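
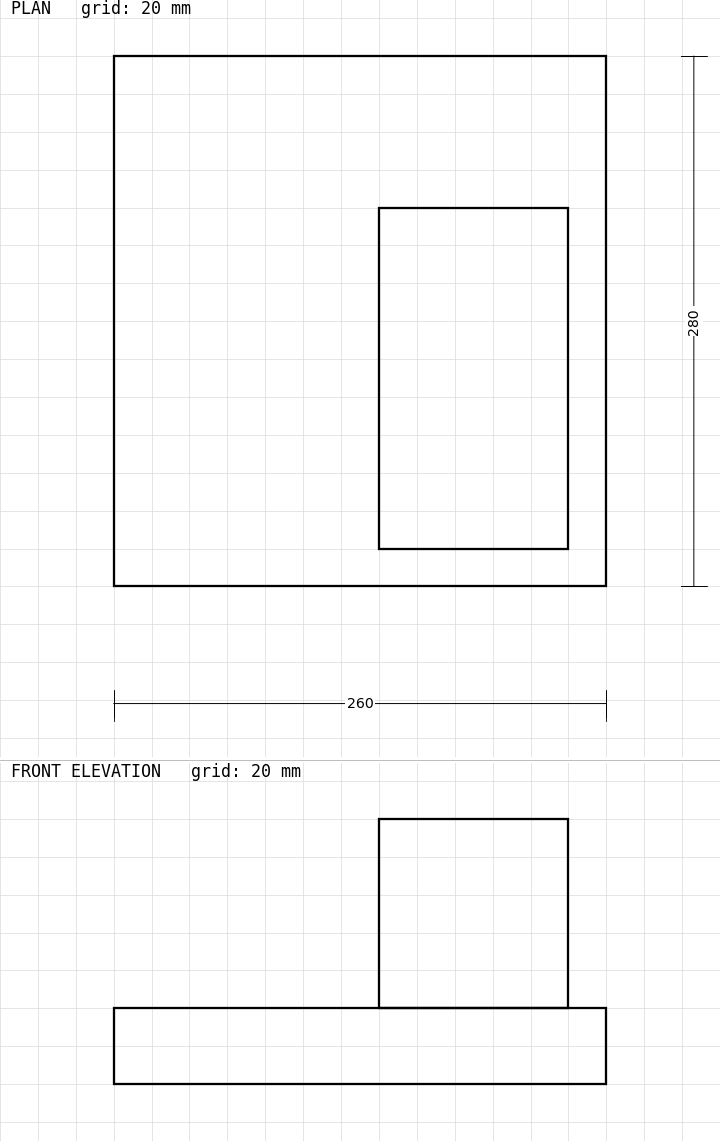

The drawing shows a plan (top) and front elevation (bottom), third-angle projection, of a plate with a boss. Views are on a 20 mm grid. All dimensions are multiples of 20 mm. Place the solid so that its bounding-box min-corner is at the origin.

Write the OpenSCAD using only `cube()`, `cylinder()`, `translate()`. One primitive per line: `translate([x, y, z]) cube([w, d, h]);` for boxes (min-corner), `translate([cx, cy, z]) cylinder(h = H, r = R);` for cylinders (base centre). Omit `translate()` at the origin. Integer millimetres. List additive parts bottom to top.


cube([260, 280, 40]);
translate([140, 20, 40]) cube([100, 180, 100]);


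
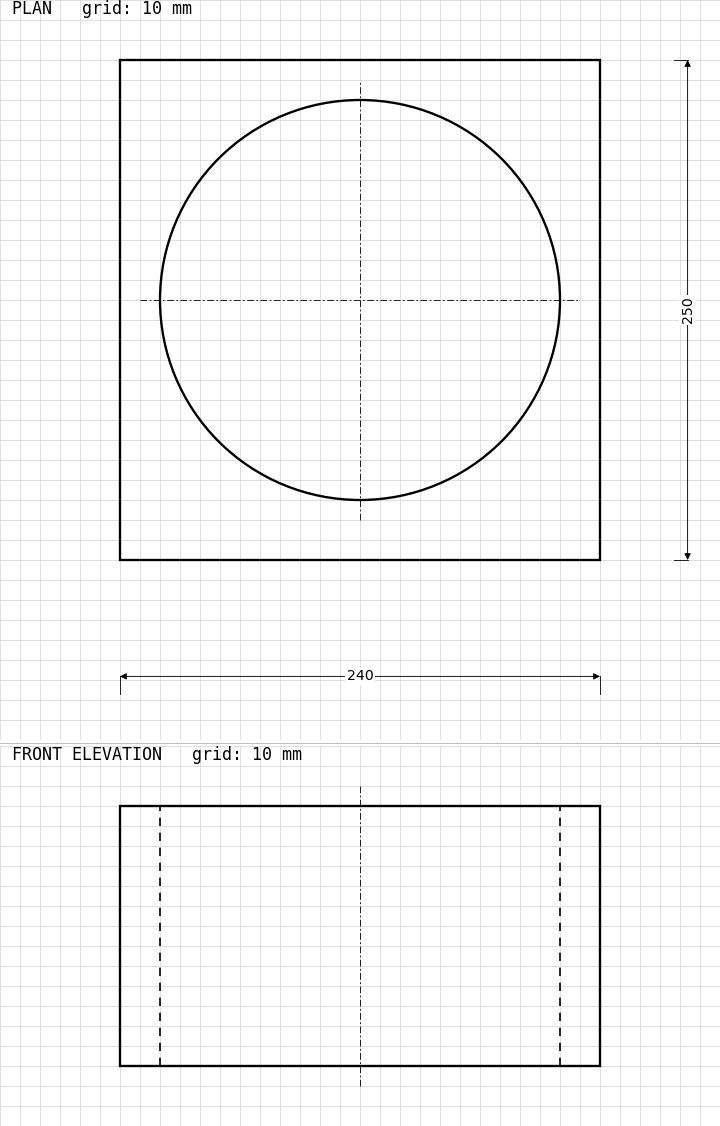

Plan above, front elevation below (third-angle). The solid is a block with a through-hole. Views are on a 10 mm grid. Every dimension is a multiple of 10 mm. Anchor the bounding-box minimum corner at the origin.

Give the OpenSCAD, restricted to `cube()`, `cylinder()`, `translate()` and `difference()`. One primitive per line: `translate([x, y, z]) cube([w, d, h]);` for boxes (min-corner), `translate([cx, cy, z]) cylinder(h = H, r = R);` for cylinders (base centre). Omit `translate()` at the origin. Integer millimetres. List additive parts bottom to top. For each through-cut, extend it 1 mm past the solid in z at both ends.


difference() {
  cube([240, 250, 130]);
  translate([120, 130, -1]) cylinder(h = 132, r = 100);
}


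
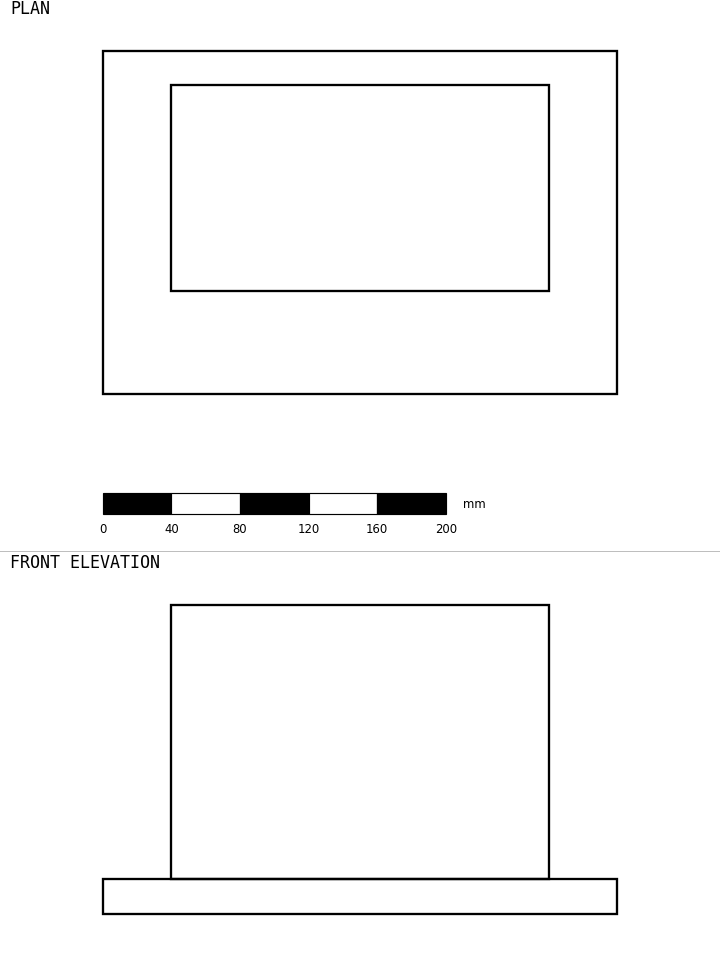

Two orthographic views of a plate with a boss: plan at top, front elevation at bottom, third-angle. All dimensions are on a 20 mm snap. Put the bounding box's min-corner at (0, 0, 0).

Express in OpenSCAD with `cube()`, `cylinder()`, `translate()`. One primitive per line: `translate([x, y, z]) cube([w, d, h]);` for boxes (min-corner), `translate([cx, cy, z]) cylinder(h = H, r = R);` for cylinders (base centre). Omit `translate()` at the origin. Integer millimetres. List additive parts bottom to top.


cube([300, 200, 20]);
translate([40, 60, 20]) cube([220, 120, 160]);


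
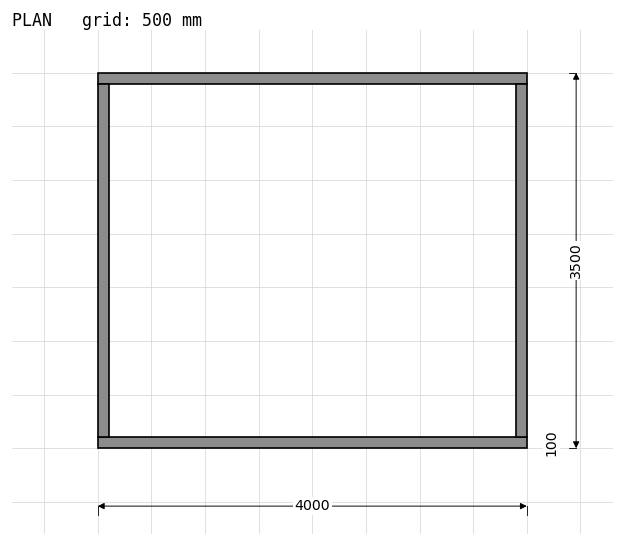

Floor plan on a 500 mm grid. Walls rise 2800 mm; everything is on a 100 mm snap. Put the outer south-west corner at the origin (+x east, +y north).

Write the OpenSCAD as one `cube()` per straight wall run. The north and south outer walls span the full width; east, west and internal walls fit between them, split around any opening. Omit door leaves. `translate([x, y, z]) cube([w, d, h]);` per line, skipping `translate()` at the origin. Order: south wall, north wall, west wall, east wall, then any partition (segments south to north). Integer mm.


cube([4000, 100, 2800]);
translate([0, 3400, 0]) cube([4000, 100, 2800]);
translate([0, 100, 0]) cube([100, 3300, 2800]);
translate([3900, 100, 0]) cube([100, 3300, 2800]);


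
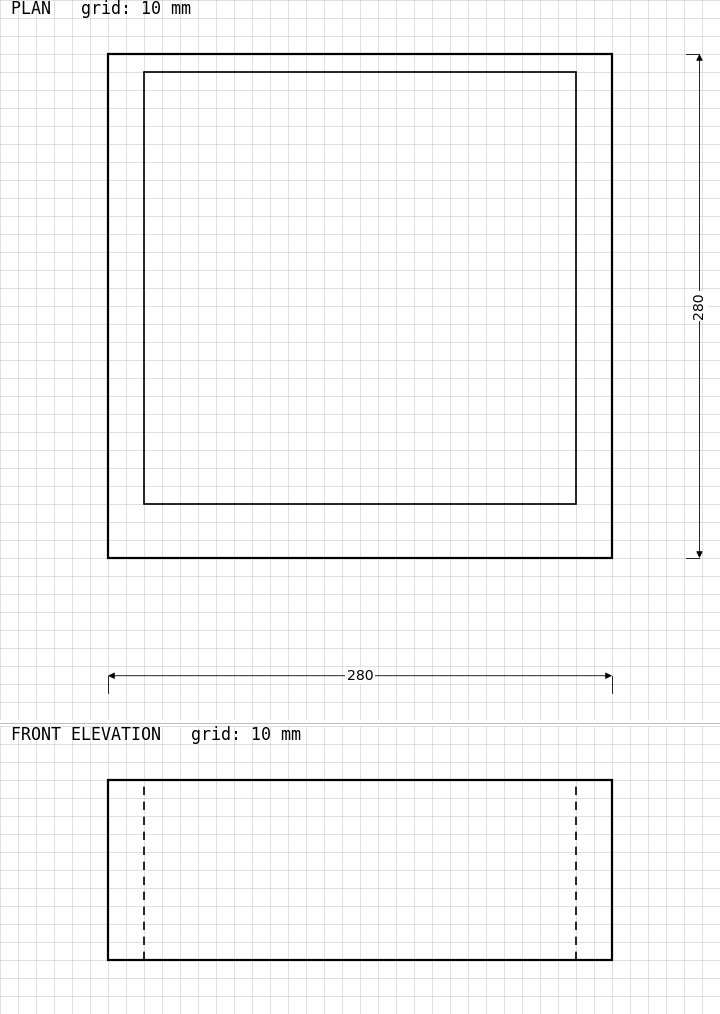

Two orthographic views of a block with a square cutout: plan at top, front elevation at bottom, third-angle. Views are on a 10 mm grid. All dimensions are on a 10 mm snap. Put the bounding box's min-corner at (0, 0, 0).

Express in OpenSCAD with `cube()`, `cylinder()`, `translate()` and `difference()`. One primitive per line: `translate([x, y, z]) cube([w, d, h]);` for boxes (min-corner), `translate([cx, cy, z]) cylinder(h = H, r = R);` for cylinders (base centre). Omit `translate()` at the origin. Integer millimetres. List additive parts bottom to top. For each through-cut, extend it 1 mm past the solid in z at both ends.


difference() {
  cube([280, 280, 100]);
  translate([20, 30, -1]) cube([240, 240, 102]);
}


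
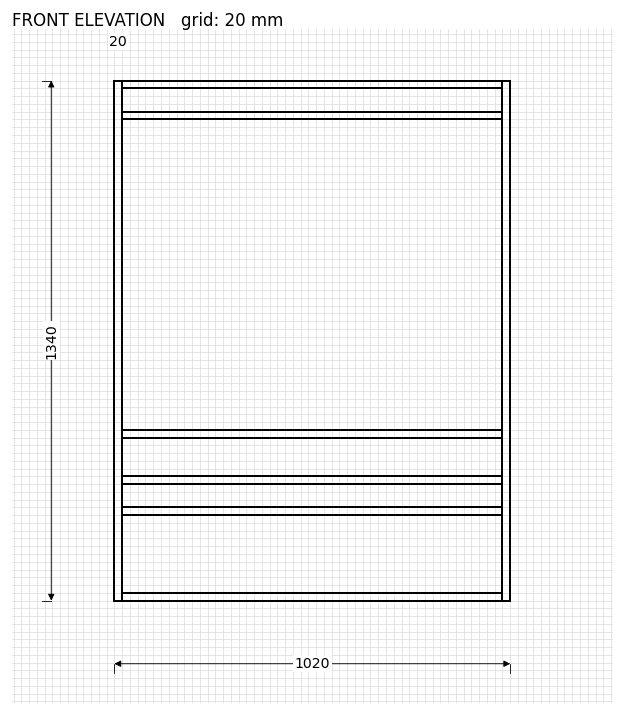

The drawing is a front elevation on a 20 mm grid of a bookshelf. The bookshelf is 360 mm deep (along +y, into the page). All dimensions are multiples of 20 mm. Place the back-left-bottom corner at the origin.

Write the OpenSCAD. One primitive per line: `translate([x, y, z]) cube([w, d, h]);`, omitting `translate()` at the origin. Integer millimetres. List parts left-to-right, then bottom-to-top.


cube([20, 360, 1340]);
translate([20, 0, 0]) cube([980, 360, 20]);
translate([20, 0, 220]) cube([980, 360, 20]);
translate([20, 0, 300]) cube([980, 360, 20]);
translate([20, 0, 420]) cube([980, 360, 20]);
translate([20, 0, 1240]) cube([980, 360, 20]);
translate([20, 0, 1320]) cube([980, 360, 20]);
translate([1000, 0, 0]) cube([20, 360, 1340]);


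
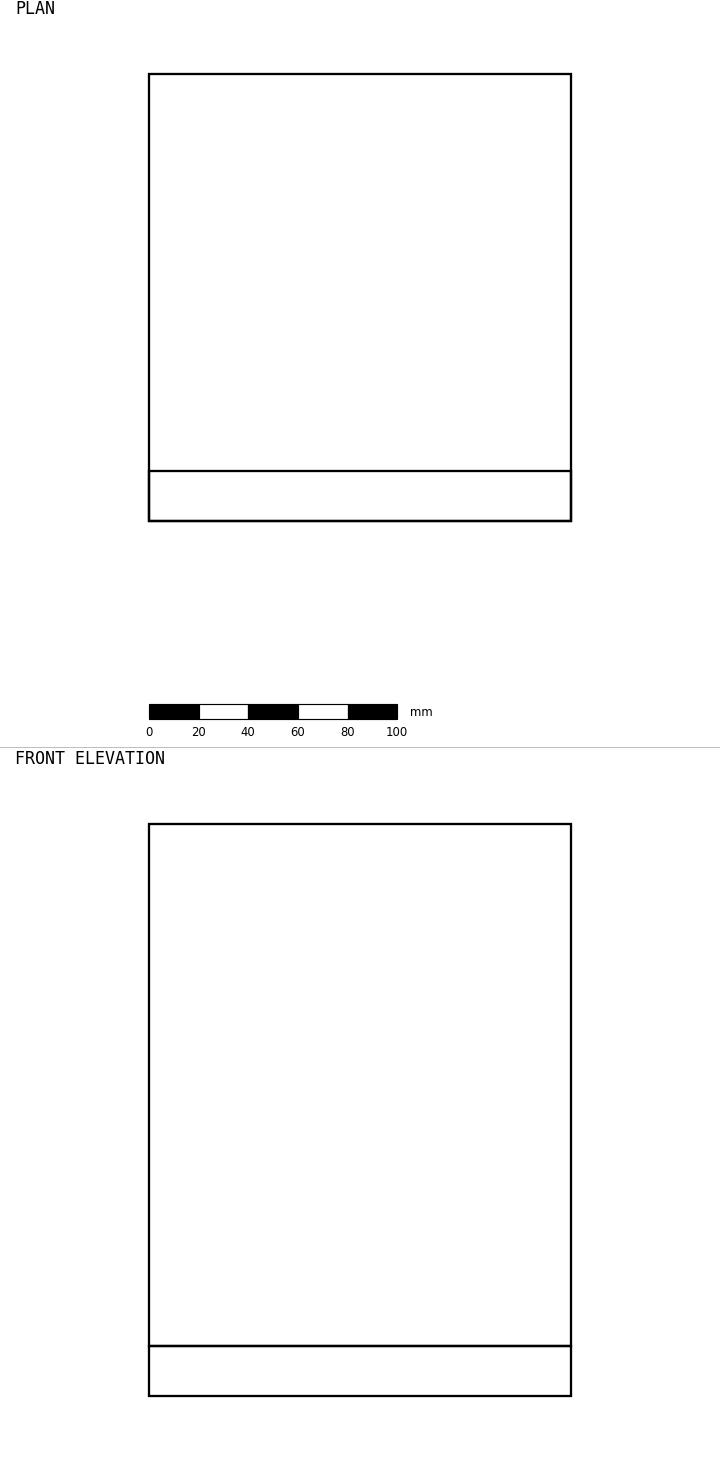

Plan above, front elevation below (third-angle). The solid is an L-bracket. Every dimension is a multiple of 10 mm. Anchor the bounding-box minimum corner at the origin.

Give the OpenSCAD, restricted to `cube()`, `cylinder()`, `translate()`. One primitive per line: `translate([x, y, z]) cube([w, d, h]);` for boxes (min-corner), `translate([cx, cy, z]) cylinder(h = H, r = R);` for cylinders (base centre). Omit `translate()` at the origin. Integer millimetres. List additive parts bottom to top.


cube([170, 180, 20]);
translate([0, 0, 20]) cube([170, 20, 210]);


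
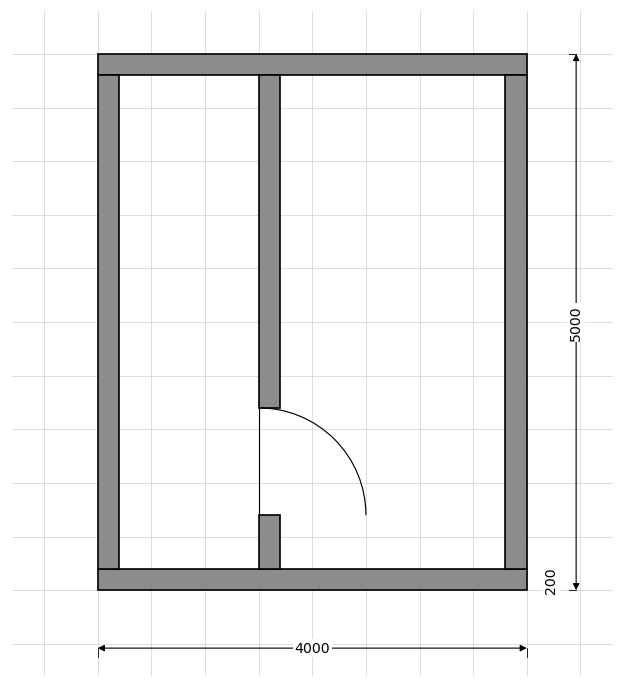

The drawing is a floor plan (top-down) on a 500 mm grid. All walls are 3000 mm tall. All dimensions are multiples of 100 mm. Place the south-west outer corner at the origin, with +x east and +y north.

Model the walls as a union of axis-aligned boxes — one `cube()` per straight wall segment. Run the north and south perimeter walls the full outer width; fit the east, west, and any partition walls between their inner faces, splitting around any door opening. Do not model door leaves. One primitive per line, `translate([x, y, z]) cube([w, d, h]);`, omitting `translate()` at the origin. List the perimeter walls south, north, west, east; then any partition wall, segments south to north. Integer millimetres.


cube([4000, 200, 3000]);
translate([0, 4800, 0]) cube([4000, 200, 3000]);
translate([0, 200, 0]) cube([200, 4600, 3000]);
translate([3800, 200, 0]) cube([200, 4600, 3000]);
translate([1500, 200, 0]) cube([200, 500, 3000]);
translate([1500, 1700, 0]) cube([200, 3100, 3000]);


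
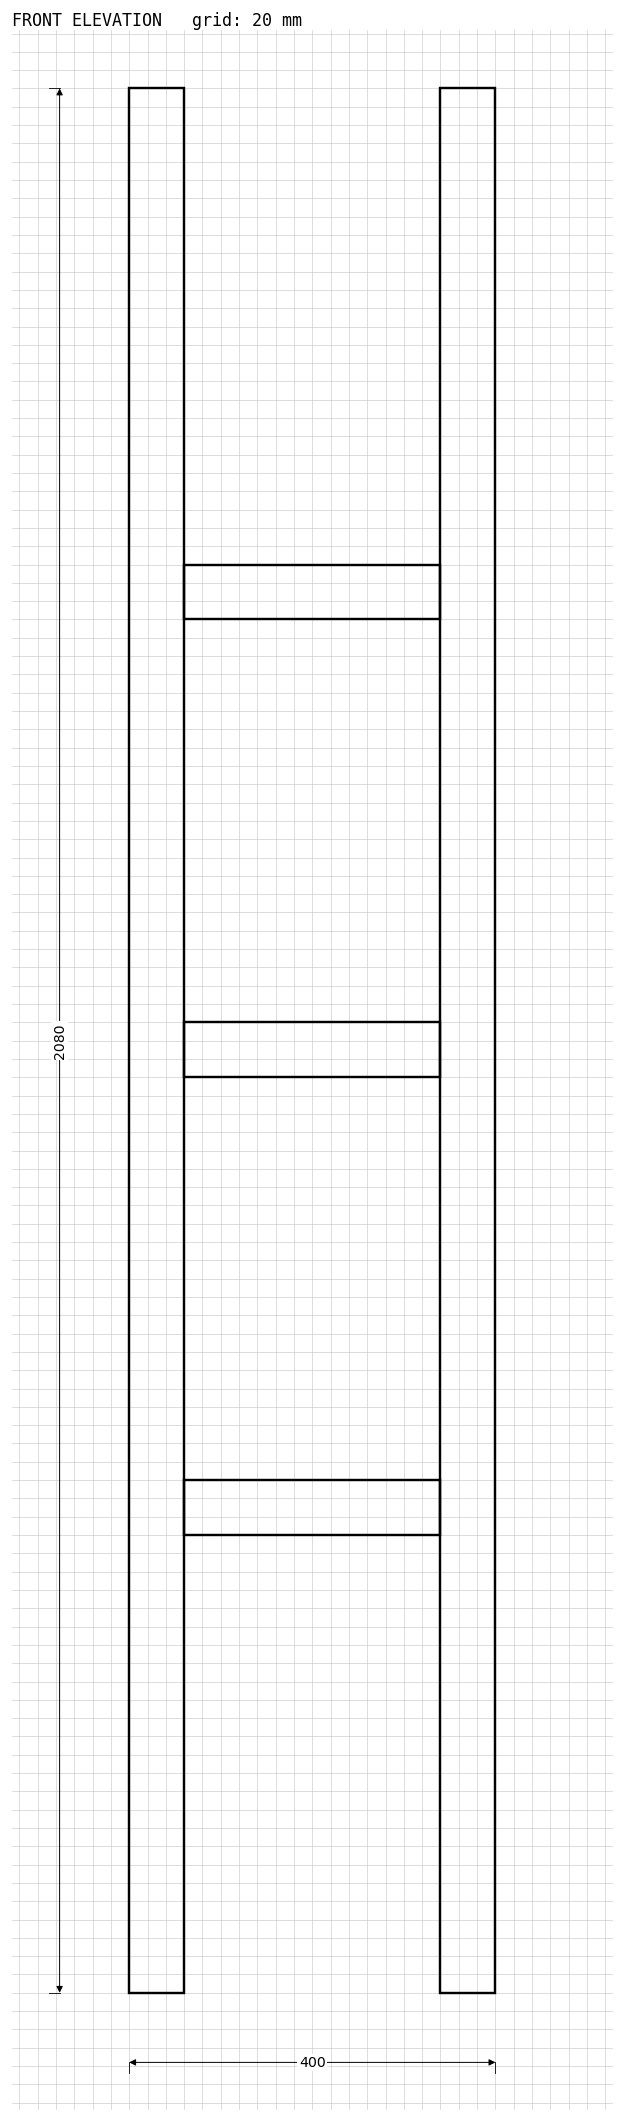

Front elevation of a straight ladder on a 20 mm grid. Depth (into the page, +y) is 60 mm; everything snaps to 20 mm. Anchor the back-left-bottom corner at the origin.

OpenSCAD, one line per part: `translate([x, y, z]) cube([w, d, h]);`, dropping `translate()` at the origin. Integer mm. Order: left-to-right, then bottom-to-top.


cube([60, 60, 2080]);
translate([60, 0, 500]) cube([280, 60, 60]);
translate([60, 0, 1000]) cube([280, 60, 60]);
translate([60, 0, 1500]) cube([280, 60, 60]);
translate([340, 0, 0]) cube([60, 60, 2080]);


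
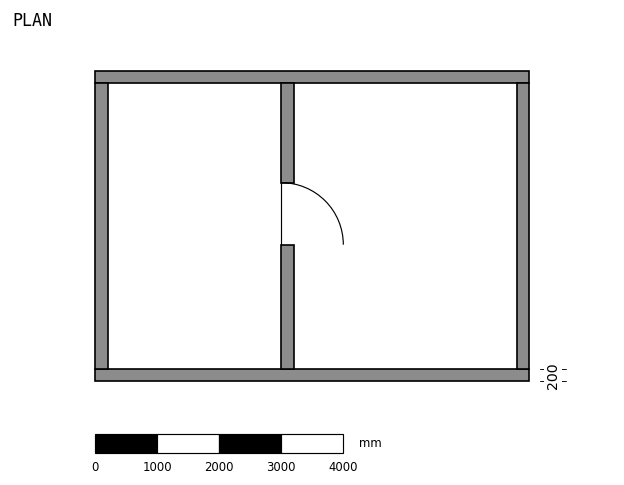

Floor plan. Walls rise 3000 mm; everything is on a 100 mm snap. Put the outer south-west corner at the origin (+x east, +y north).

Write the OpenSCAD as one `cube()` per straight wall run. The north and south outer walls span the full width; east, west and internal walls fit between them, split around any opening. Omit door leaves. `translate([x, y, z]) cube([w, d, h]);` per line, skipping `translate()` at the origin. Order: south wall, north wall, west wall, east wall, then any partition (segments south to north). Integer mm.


cube([7000, 200, 3000]);
translate([0, 4800, 0]) cube([7000, 200, 3000]);
translate([0, 200, 0]) cube([200, 4600, 3000]);
translate([6800, 200, 0]) cube([200, 4600, 3000]);
translate([3000, 200, 0]) cube([200, 2000, 3000]);
translate([3000, 3200, 0]) cube([200, 1600, 3000]);


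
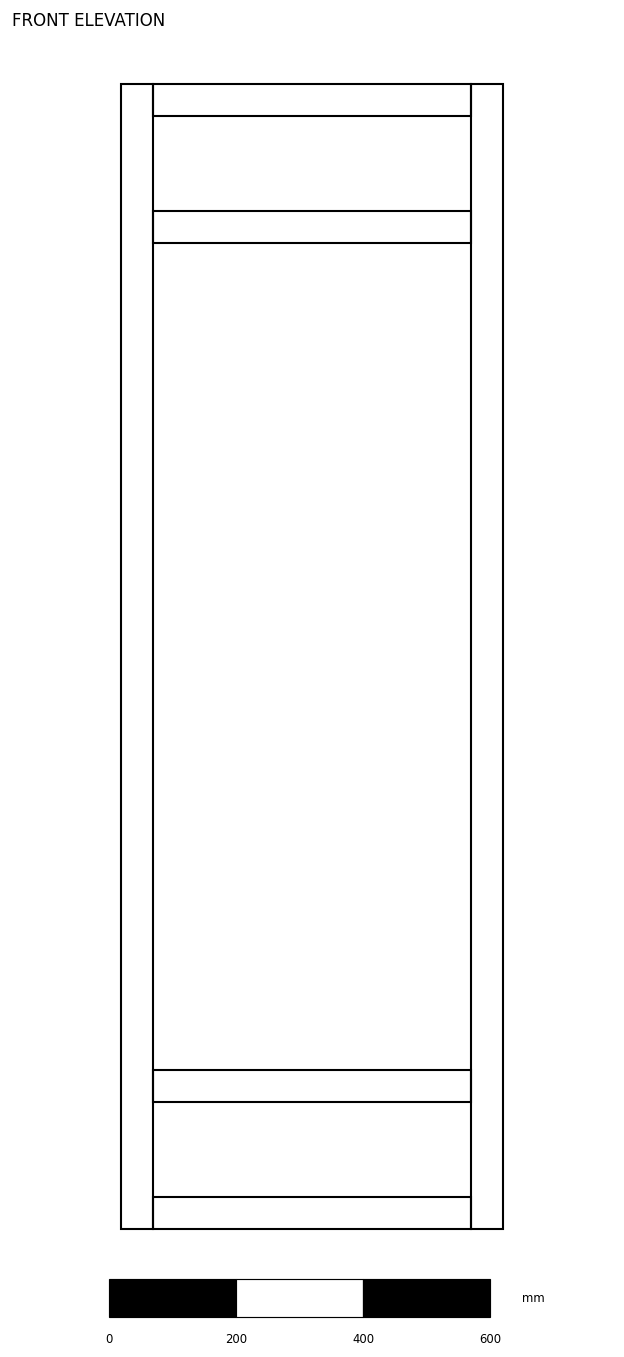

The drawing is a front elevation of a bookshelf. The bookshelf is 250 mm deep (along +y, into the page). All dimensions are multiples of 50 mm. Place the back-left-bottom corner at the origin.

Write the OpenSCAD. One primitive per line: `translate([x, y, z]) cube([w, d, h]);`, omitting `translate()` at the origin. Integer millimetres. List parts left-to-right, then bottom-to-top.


cube([50, 250, 1800]);
translate([50, 0, 0]) cube([500, 250, 50]);
translate([50, 0, 200]) cube([500, 250, 50]);
translate([50, 0, 1550]) cube([500, 250, 50]);
translate([50, 0, 1750]) cube([500, 250, 50]);
translate([550, 0, 0]) cube([50, 250, 1800]);


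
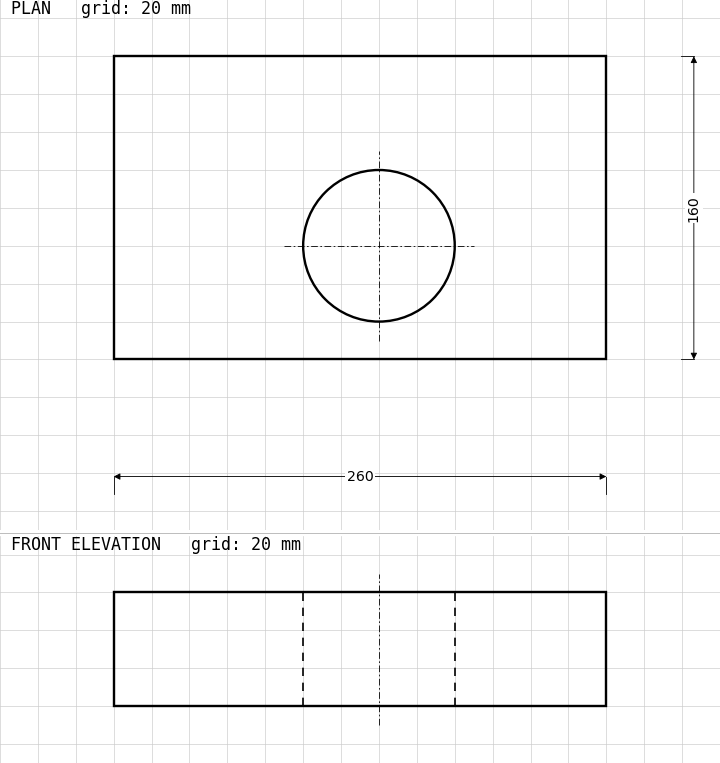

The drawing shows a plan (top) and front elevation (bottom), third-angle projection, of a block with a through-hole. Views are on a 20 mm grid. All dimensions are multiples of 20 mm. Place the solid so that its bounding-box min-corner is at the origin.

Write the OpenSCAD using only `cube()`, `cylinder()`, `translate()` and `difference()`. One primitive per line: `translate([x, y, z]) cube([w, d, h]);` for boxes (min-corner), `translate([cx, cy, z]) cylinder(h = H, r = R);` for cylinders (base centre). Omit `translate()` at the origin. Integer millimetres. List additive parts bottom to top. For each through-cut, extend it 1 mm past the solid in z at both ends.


difference() {
  cube([260, 160, 60]);
  translate([140, 60, -1]) cylinder(h = 62, r = 40);
}


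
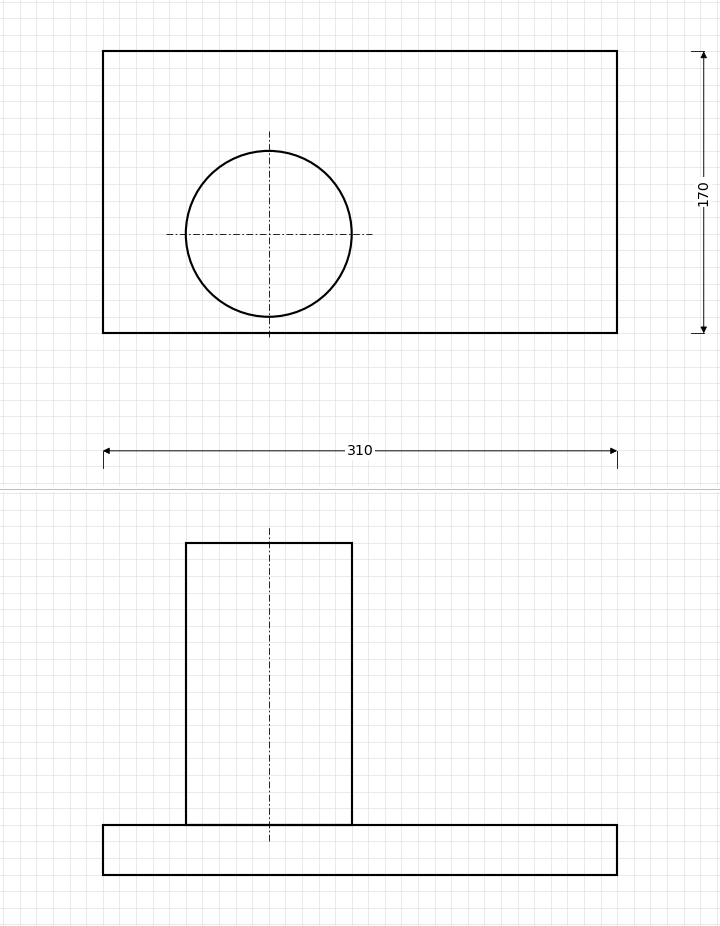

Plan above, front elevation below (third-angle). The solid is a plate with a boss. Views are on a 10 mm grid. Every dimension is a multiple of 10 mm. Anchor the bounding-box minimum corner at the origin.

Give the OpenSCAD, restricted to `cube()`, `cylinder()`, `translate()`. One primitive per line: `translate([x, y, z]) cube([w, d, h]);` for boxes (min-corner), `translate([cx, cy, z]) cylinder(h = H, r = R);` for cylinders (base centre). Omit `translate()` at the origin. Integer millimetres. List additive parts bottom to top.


cube([310, 170, 30]);
translate([100, 60, 30]) cylinder(h = 170, r = 50);


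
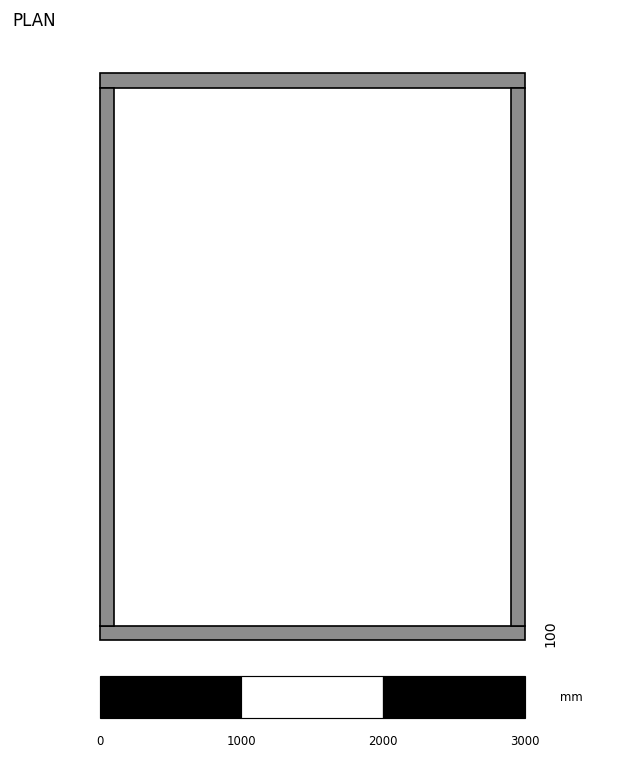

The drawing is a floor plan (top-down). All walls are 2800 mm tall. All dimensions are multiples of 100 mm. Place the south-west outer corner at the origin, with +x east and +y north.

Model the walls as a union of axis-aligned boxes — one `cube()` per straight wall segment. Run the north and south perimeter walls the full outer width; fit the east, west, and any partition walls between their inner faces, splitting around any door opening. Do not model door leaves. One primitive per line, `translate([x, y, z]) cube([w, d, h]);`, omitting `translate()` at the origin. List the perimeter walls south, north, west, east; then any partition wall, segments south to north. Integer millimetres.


cube([3000, 100, 2800]);
translate([0, 3900, 0]) cube([3000, 100, 2800]);
translate([0, 100, 0]) cube([100, 3800, 2800]);
translate([2900, 100, 0]) cube([100, 3800, 2800]);


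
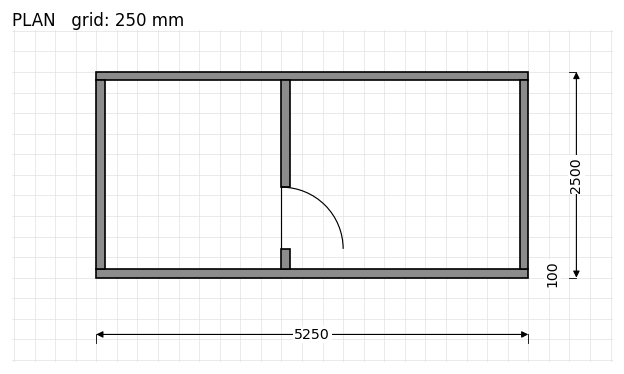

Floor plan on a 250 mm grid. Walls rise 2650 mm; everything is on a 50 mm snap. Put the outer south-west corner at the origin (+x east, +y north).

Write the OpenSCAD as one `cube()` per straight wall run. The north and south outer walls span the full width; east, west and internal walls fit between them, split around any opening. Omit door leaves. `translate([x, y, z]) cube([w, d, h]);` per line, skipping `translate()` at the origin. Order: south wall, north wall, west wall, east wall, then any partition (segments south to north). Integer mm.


cube([5250, 100, 2650]);
translate([0, 2400, 0]) cube([5250, 100, 2650]);
translate([0, 100, 0]) cube([100, 2300, 2650]);
translate([5150, 100, 0]) cube([100, 2300, 2650]);
translate([2250, 100, 0]) cube([100, 250, 2650]);
translate([2250, 1100, 0]) cube([100, 1300, 2650]);


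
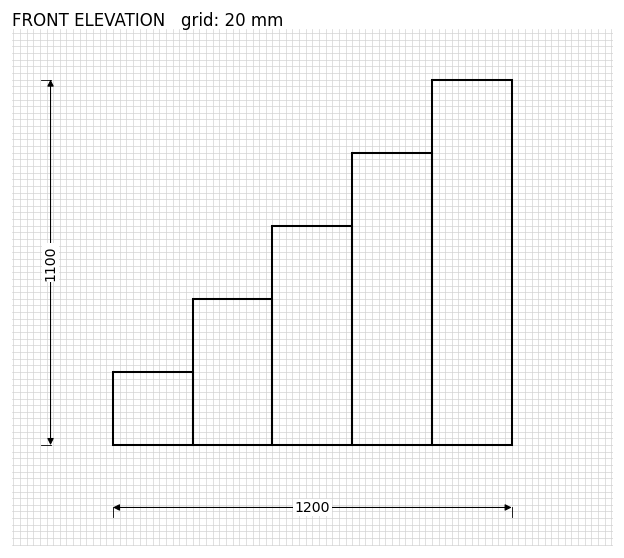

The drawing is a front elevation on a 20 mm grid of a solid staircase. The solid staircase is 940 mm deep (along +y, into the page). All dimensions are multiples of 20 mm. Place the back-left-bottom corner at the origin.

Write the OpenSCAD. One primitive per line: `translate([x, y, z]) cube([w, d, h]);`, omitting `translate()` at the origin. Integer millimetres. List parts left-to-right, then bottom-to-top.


cube([240, 940, 220]);
translate([240, 0, 0]) cube([240, 940, 440]);
translate([480, 0, 0]) cube([240, 940, 660]);
translate([720, 0, 0]) cube([240, 940, 880]);
translate([960, 0, 0]) cube([240, 940, 1100]);


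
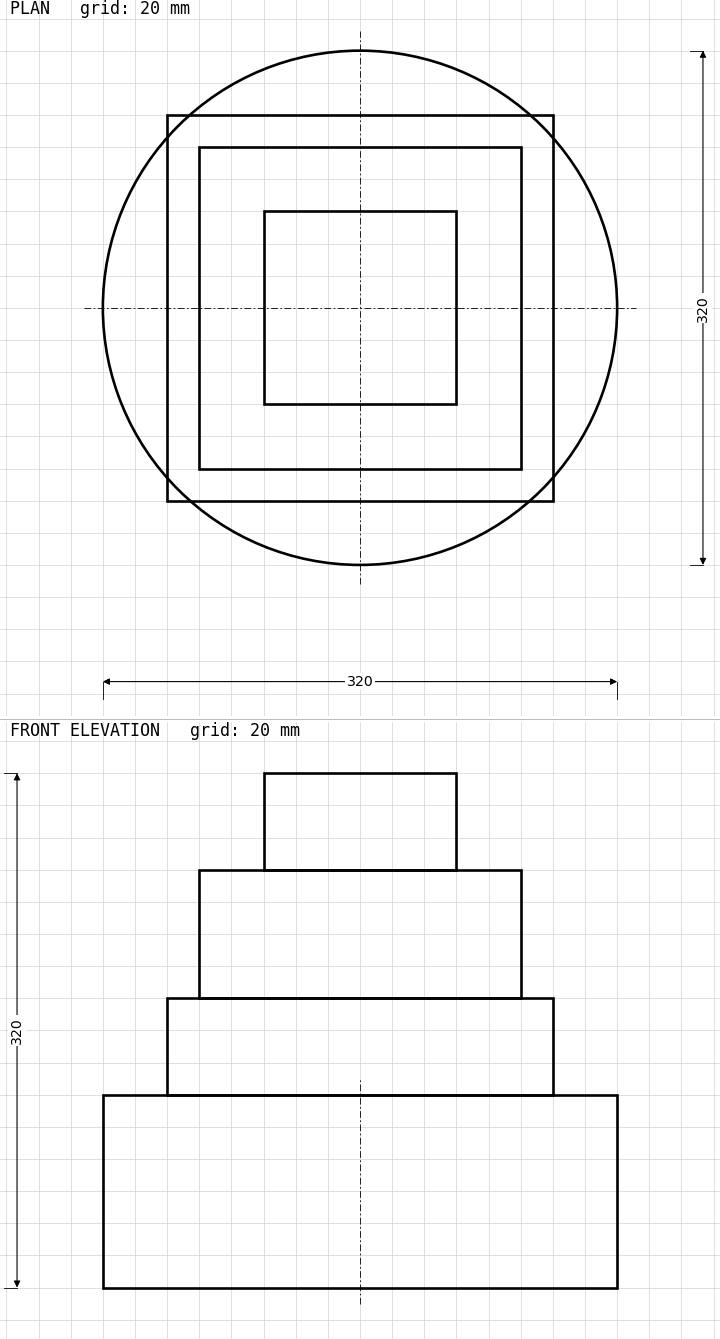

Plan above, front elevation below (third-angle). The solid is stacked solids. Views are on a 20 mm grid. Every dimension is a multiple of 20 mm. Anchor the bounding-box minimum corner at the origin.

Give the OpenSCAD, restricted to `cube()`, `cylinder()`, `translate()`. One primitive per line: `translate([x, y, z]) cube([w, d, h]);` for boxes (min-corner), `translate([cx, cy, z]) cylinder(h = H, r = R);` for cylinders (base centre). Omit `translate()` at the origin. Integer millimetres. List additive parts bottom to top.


translate([160, 160, 0]) cylinder(h = 120, r = 160);
translate([40, 40, 120]) cube([240, 240, 60]);
translate([60, 60, 180]) cube([200, 200, 80]);
translate([100, 100, 260]) cube([120, 120, 60]);


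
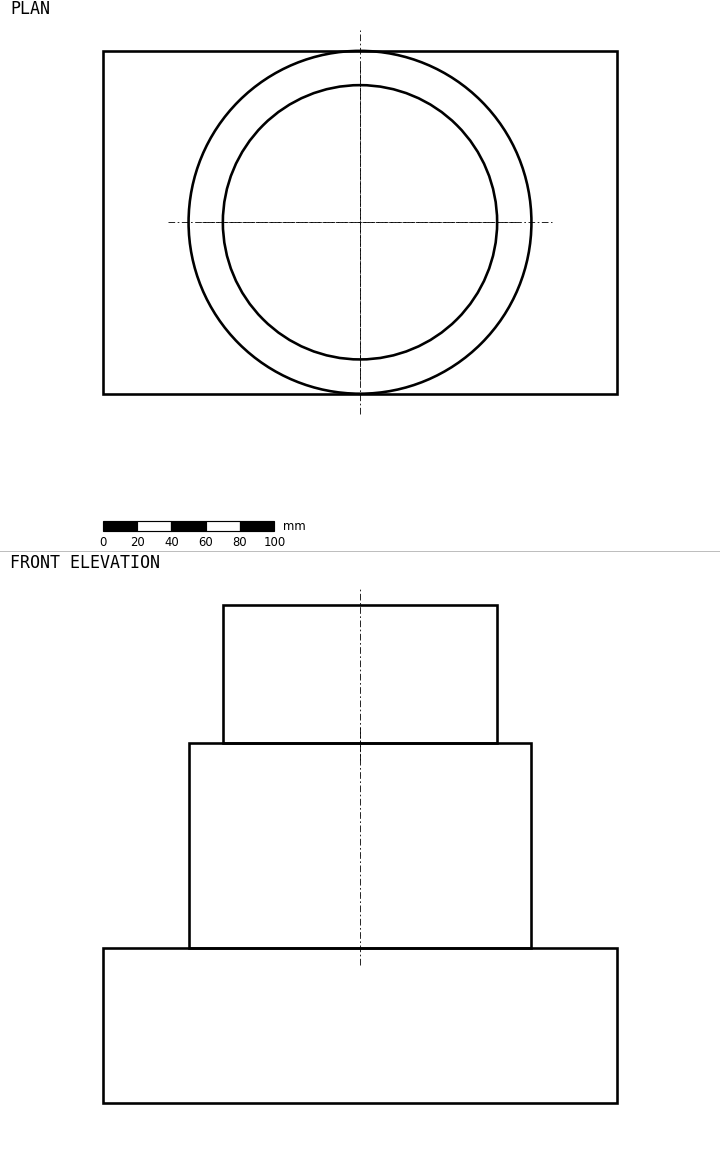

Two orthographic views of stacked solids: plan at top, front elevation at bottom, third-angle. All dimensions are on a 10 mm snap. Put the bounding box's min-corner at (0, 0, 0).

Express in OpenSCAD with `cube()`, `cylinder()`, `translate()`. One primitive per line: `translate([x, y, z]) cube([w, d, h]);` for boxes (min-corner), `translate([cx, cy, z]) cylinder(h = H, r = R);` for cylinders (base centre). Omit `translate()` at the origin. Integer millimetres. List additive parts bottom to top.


cube([300, 200, 90]);
translate([150, 100, 90]) cylinder(h = 120, r = 100);
translate([150, 100, 210]) cylinder(h = 80, r = 80);


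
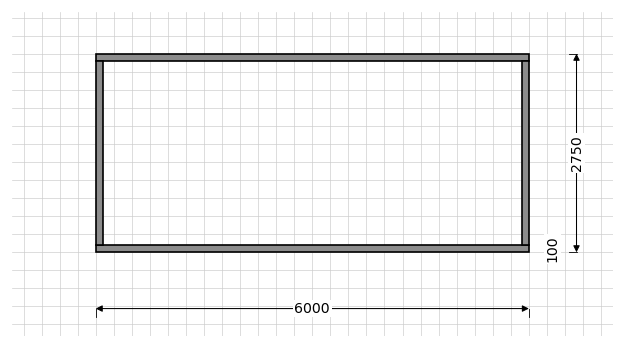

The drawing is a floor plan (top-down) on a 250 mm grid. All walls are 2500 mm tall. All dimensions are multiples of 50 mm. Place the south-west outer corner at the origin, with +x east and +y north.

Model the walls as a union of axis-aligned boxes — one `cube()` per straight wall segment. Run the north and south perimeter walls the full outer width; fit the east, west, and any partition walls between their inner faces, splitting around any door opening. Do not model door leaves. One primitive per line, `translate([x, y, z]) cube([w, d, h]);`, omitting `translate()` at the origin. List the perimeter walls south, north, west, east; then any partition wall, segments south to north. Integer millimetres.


cube([6000, 100, 2500]);
translate([0, 2650, 0]) cube([6000, 100, 2500]);
translate([0, 100, 0]) cube([100, 2550, 2500]);
translate([5900, 100, 0]) cube([100, 2550, 2500]);


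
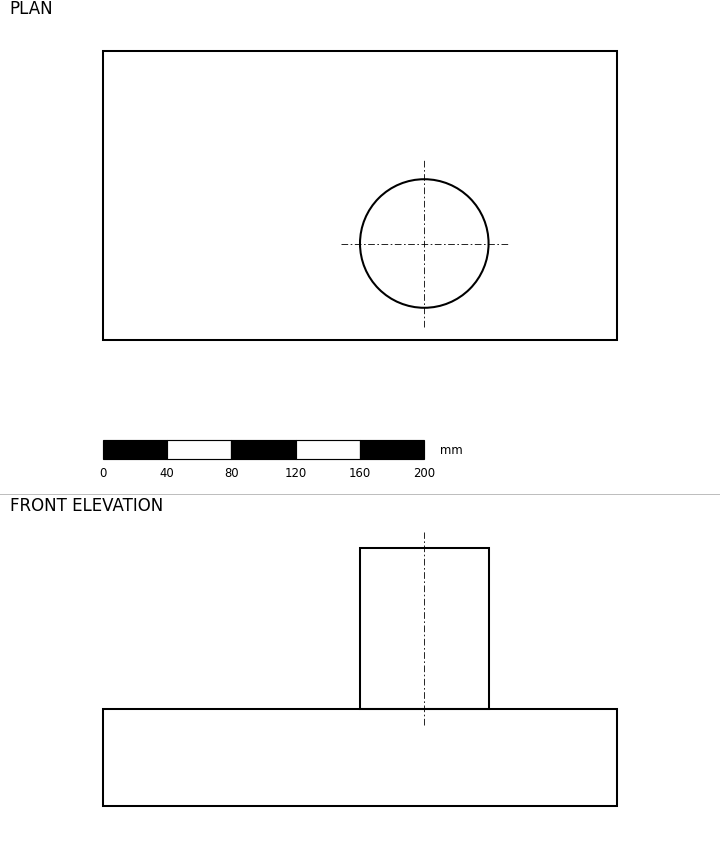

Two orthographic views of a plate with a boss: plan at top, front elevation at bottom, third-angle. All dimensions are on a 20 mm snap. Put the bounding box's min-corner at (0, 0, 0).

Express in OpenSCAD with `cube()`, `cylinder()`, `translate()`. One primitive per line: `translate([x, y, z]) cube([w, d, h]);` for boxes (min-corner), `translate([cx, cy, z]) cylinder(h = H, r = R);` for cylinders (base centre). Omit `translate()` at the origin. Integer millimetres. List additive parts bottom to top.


cube([320, 180, 60]);
translate([200, 60, 60]) cylinder(h = 100, r = 40);


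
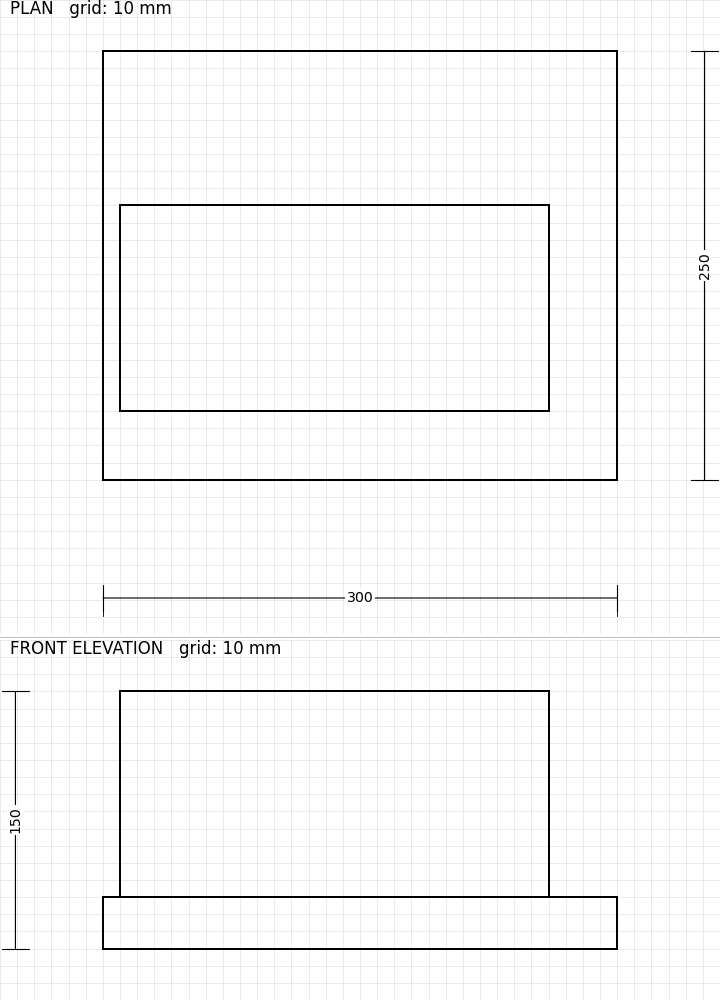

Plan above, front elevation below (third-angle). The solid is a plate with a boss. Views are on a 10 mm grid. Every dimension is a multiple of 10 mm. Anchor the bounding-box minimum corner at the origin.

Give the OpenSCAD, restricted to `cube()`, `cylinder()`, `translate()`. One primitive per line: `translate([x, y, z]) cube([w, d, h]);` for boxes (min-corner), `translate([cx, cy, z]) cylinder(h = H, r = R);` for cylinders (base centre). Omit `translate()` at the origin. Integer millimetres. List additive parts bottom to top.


cube([300, 250, 30]);
translate([10, 40, 30]) cube([250, 120, 120]);


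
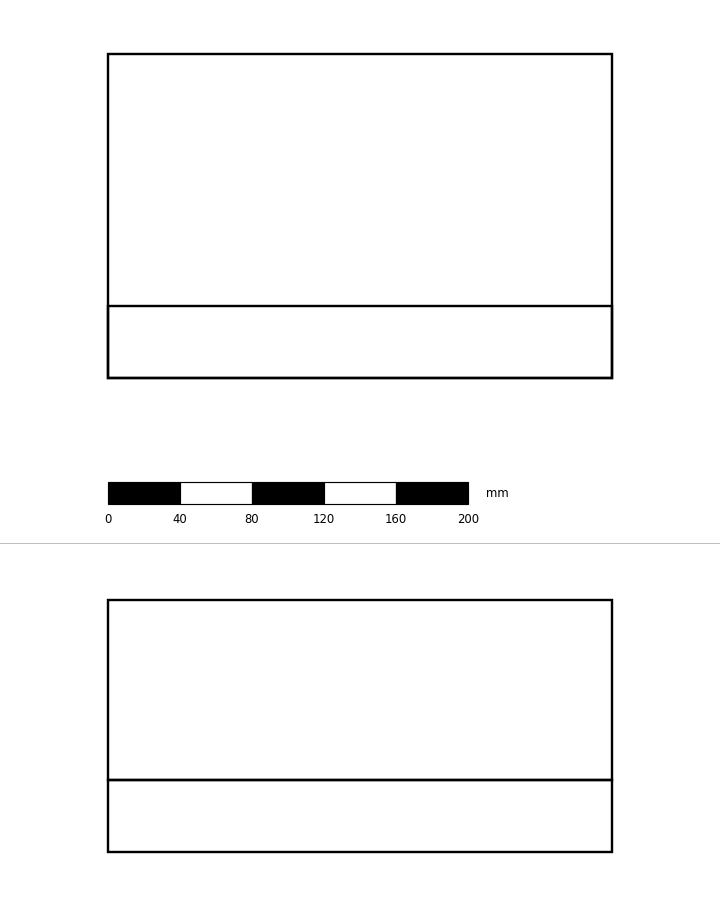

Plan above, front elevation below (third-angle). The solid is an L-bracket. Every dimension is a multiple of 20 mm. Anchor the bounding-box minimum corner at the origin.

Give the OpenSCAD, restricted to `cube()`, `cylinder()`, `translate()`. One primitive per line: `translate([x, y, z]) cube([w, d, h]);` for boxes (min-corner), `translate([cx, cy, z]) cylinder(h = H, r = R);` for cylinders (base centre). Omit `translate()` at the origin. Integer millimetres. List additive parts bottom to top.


cube([280, 180, 40]);
translate([0, 0, 40]) cube([280, 40, 100]);


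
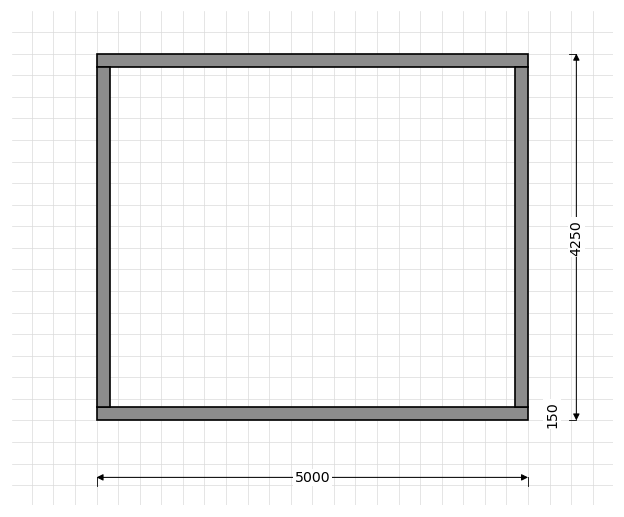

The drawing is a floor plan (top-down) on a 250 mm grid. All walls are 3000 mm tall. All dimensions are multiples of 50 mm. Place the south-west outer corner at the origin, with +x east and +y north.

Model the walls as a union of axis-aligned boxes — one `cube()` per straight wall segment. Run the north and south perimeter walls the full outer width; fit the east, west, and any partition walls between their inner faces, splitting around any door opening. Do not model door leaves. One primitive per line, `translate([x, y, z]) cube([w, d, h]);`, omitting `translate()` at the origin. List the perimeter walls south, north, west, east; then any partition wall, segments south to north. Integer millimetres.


cube([5000, 150, 3000]);
translate([0, 4100, 0]) cube([5000, 150, 3000]);
translate([0, 150, 0]) cube([150, 3950, 3000]);
translate([4850, 150, 0]) cube([150, 3950, 3000]);


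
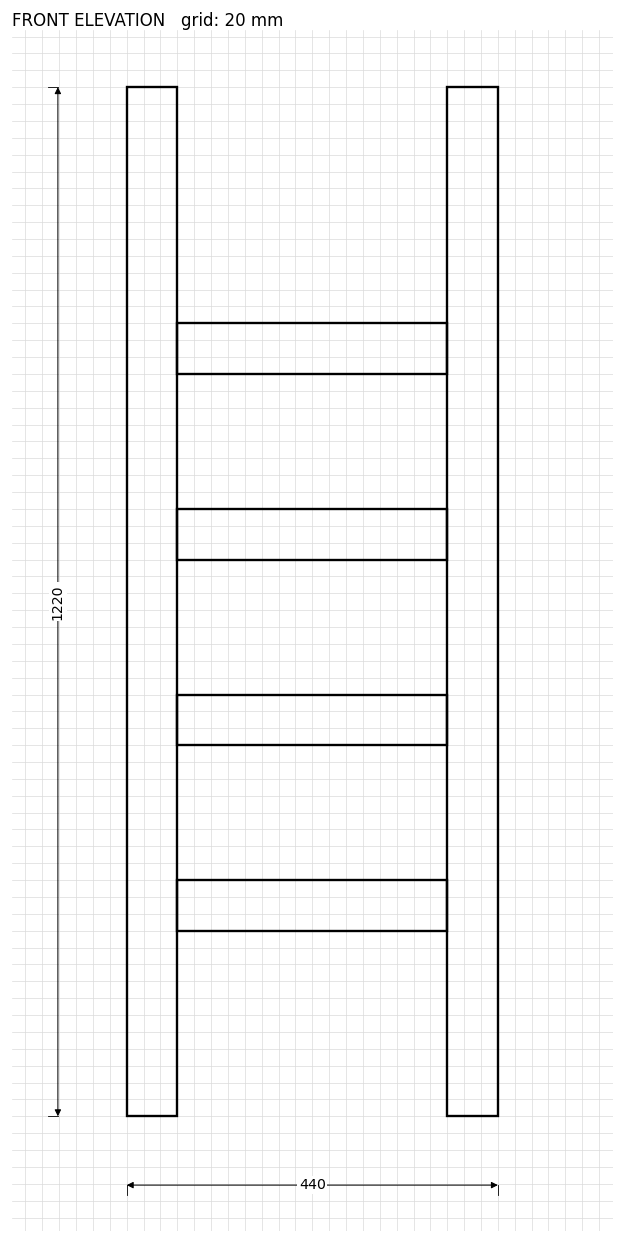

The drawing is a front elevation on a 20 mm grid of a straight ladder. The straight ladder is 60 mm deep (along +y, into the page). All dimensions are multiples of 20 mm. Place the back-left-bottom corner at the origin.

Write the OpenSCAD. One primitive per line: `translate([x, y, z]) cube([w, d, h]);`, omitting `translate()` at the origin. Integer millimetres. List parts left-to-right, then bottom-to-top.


cube([60, 60, 1220]);
translate([60, 0, 220]) cube([320, 60, 60]);
translate([60, 0, 440]) cube([320, 60, 60]);
translate([60, 0, 660]) cube([320, 60, 60]);
translate([60, 0, 880]) cube([320, 60, 60]);
translate([380, 0, 0]) cube([60, 60, 1220]);


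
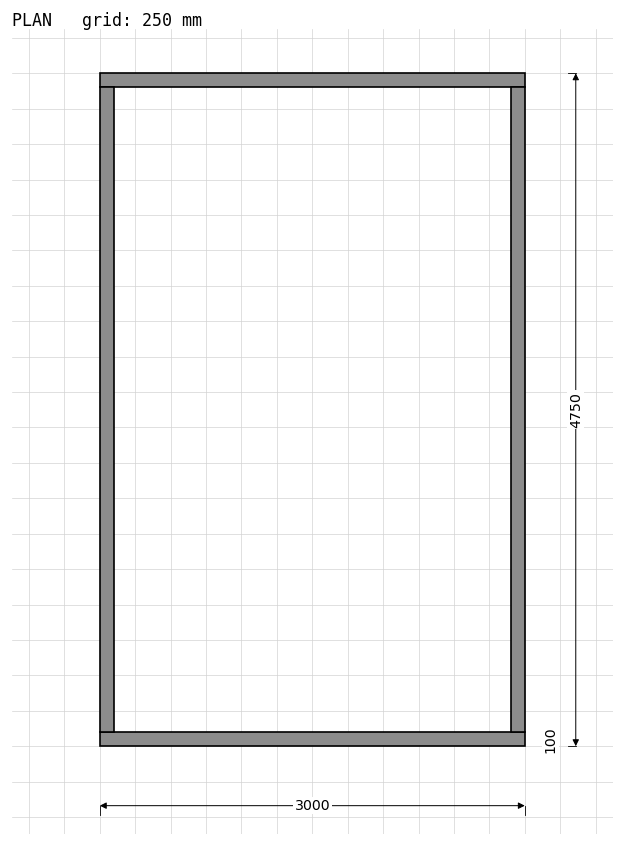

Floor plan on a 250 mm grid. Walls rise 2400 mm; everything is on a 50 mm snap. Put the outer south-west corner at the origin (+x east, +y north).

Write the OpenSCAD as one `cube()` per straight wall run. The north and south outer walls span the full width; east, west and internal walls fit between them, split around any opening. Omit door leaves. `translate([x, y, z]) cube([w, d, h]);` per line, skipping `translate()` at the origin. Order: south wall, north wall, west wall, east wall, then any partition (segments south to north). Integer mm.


cube([3000, 100, 2400]);
translate([0, 4650, 0]) cube([3000, 100, 2400]);
translate([0, 100, 0]) cube([100, 4550, 2400]);
translate([2900, 100, 0]) cube([100, 4550, 2400]);


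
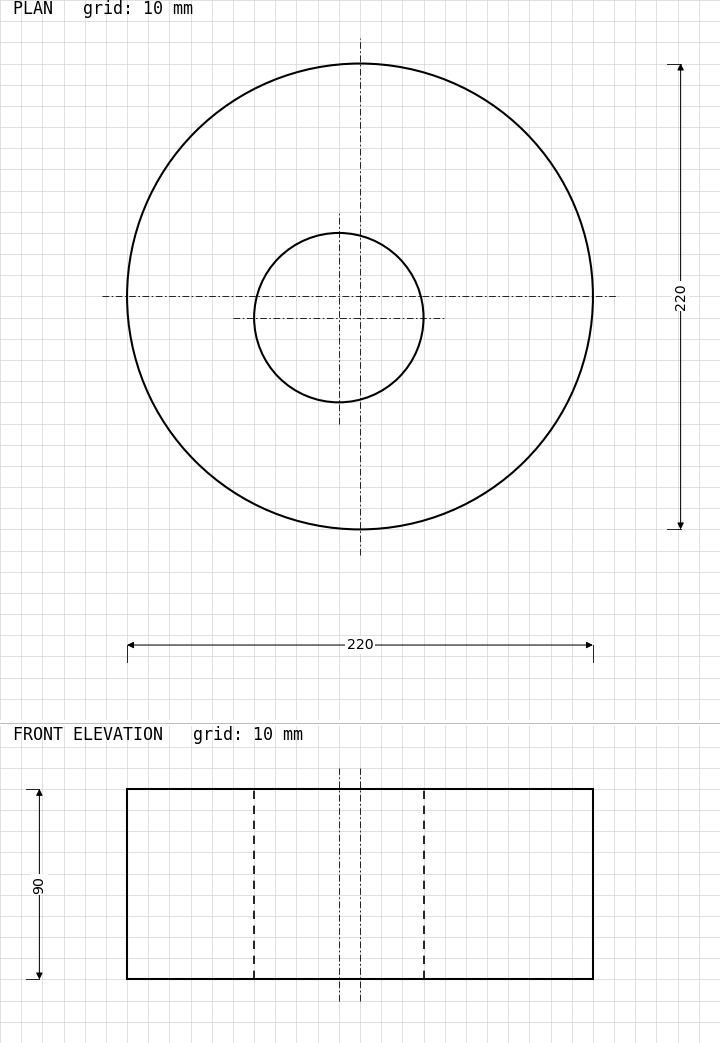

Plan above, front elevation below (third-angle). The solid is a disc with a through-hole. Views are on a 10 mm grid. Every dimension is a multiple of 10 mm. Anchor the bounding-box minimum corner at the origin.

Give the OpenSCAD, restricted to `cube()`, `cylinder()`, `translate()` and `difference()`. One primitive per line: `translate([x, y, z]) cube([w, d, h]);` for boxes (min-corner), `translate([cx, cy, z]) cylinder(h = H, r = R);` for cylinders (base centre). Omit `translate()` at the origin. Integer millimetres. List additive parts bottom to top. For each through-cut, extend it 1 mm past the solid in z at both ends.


difference() {
  translate([110, 110, 0]) cylinder(h = 90, r = 110);
  translate([100, 100, -1]) cylinder(h = 92, r = 40);
}


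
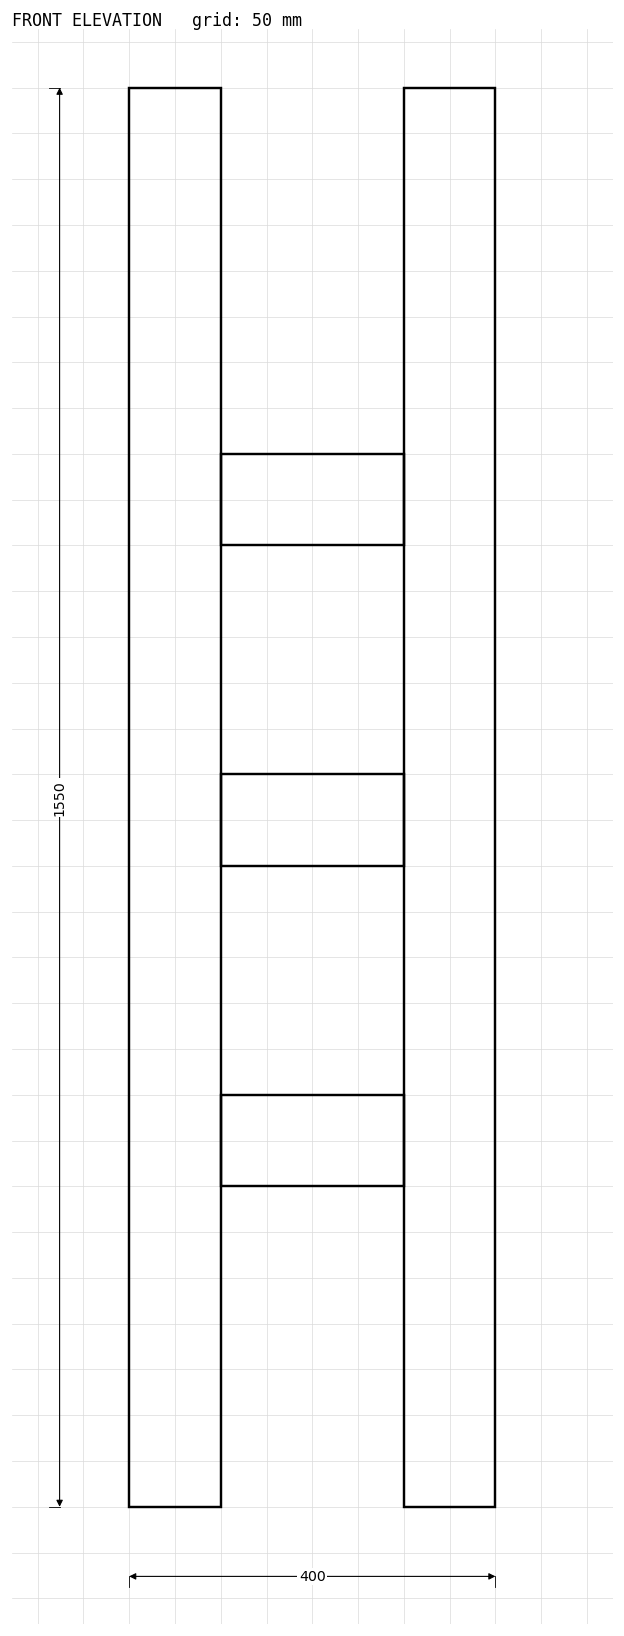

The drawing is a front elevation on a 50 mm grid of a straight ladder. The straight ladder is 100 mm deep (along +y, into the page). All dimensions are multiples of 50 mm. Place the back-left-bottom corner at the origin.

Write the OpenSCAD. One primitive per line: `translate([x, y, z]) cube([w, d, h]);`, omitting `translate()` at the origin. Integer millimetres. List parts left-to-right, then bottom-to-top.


cube([100, 100, 1550]);
translate([100, 0, 350]) cube([200, 100, 100]);
translate([100, 0, 700]) cube([200, 100, 100]);
translate([100, 0, 1050]) cube([200, 100, 100]);
translate([300, 0, 0]) cube([100, 100, 1550]);


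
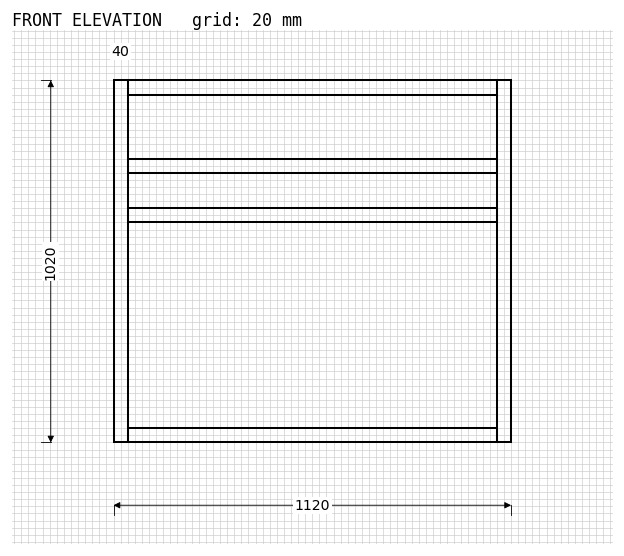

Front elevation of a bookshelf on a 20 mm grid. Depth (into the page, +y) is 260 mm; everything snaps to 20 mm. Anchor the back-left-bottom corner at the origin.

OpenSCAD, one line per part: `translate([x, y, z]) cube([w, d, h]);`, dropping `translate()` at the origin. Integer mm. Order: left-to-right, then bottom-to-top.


cube([40, 260, 1020]);
translate([40, 0, 0]) cube([1040, 260, 40]);
translate([40, 0, 620]) cube([1040, 260, 40]);
translate([40, 0, 760]) cube([1040, 260, 40]);
translate([40, 0, 980]) cube([1040, 260, 40]);
translate([1080, 0, 0]) cube([40, 260, 1020]);


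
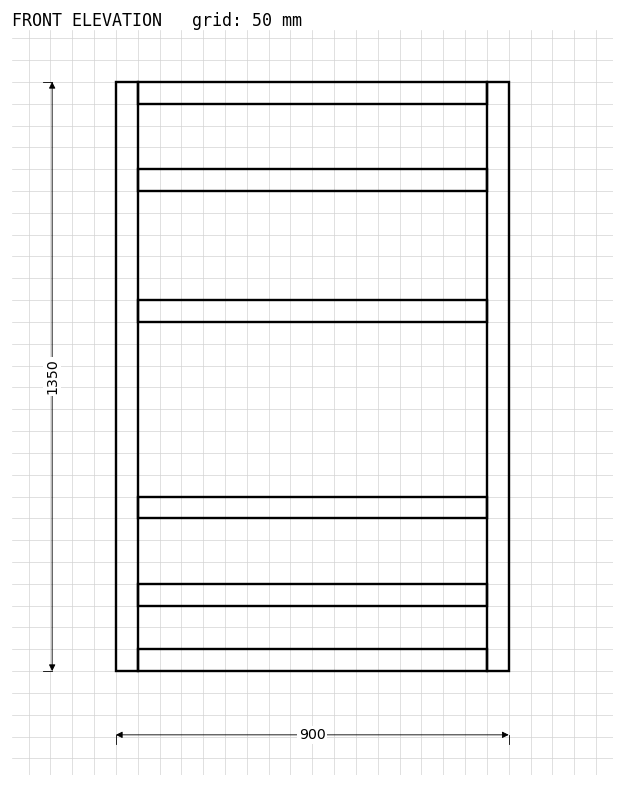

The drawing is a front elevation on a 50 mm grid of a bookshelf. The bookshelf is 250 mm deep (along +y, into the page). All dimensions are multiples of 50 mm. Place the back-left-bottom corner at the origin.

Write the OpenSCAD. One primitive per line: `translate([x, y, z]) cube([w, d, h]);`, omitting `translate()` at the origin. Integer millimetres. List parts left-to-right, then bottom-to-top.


cube([50, 250, 1350]);
translate([50, 0, 0]) cube([800, 250, 50]);
translate([50, 0, 150]) cube([800, 250, 50]);
translate([50, 0, 350]) cube([800, 250, 50]);
translate([50, 0, 800]) cube([800, 250, 50]);
translate([50, 0, 1100]) cube([800, 250, 50]);
translate([50, 0, 1300]) cube([800, 250, 50]);
translate([850, 0, 0]) cube([50, 250, 1350]);


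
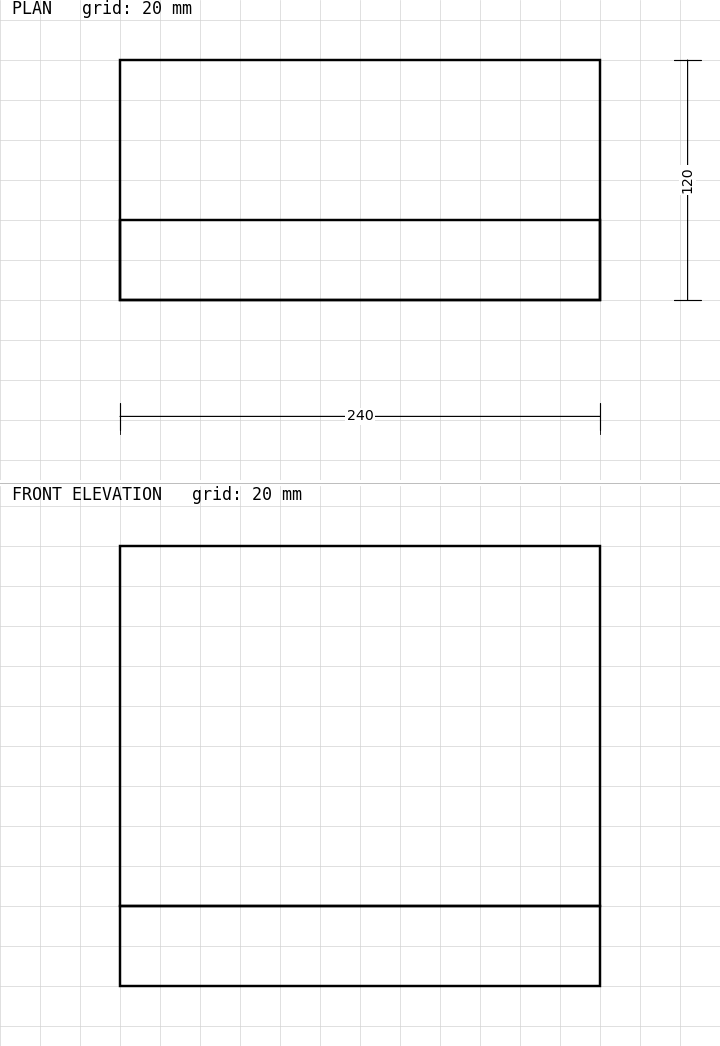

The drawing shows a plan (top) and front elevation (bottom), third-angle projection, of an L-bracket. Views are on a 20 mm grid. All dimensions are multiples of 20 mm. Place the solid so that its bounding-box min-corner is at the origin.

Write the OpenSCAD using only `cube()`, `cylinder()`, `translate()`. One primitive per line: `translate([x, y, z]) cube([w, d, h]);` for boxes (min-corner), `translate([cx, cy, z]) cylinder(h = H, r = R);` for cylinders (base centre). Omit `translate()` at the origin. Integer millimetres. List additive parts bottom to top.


cube([240, 120, 40]);
translate([0, 0, 40]) cube([240, 40, 180]);


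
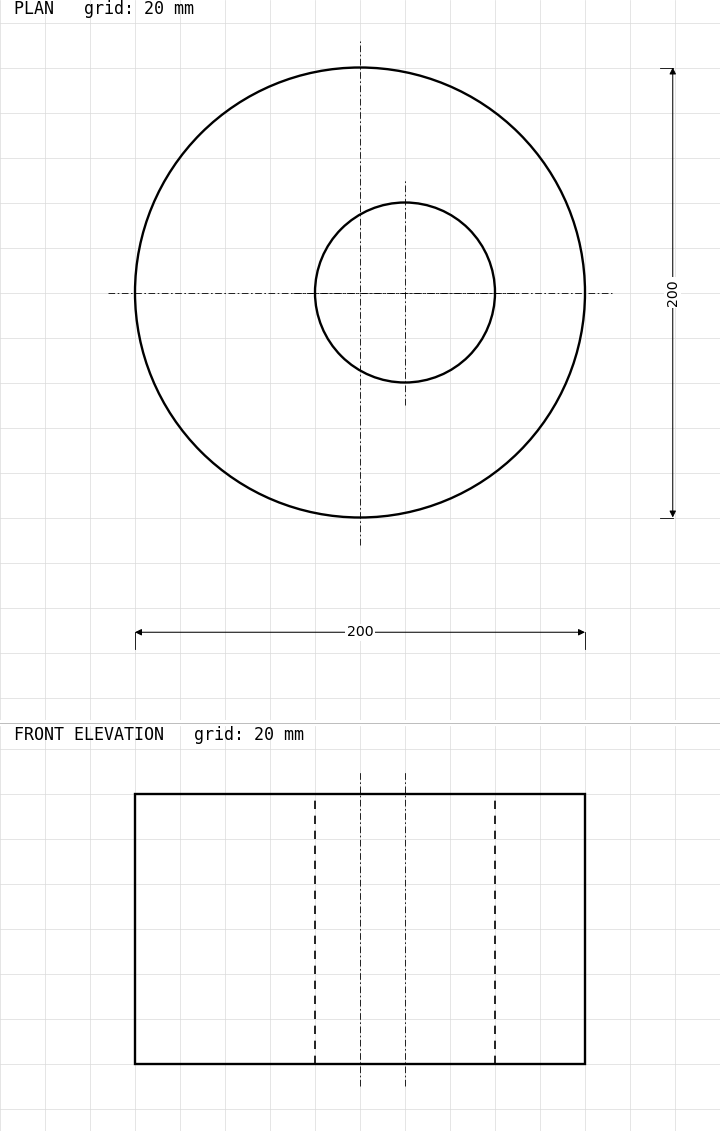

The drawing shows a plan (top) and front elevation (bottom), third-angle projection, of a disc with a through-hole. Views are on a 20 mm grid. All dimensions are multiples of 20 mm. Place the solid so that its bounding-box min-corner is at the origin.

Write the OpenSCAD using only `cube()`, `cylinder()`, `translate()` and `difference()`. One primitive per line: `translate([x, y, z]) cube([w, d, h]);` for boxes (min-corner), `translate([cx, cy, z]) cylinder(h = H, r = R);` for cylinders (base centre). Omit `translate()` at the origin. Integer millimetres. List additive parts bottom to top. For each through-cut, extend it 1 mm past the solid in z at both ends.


difference() {
  translate([100, 100, 0]) cylinder(h = 120, r = 100);
  translate([120, 100, -1]) cylinder(h = 122, r = 40);
}


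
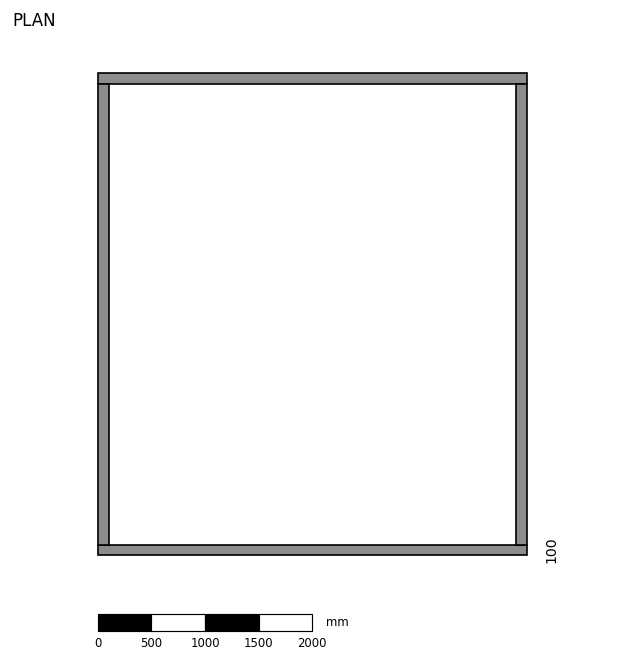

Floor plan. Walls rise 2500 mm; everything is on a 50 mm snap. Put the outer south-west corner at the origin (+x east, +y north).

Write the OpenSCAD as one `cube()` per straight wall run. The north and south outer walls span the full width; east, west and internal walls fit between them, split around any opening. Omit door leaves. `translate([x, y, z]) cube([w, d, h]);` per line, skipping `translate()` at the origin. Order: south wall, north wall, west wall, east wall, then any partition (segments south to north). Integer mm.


cube([4000, 100, 2500]);
translate([0, 4400, 0]) cube([4000, 100, 2500]);
translate([0, 100, 0]) cube([100, 4300, 2500]);
translate([3900, 100, 0]) cube([100, 4300, 2500]);


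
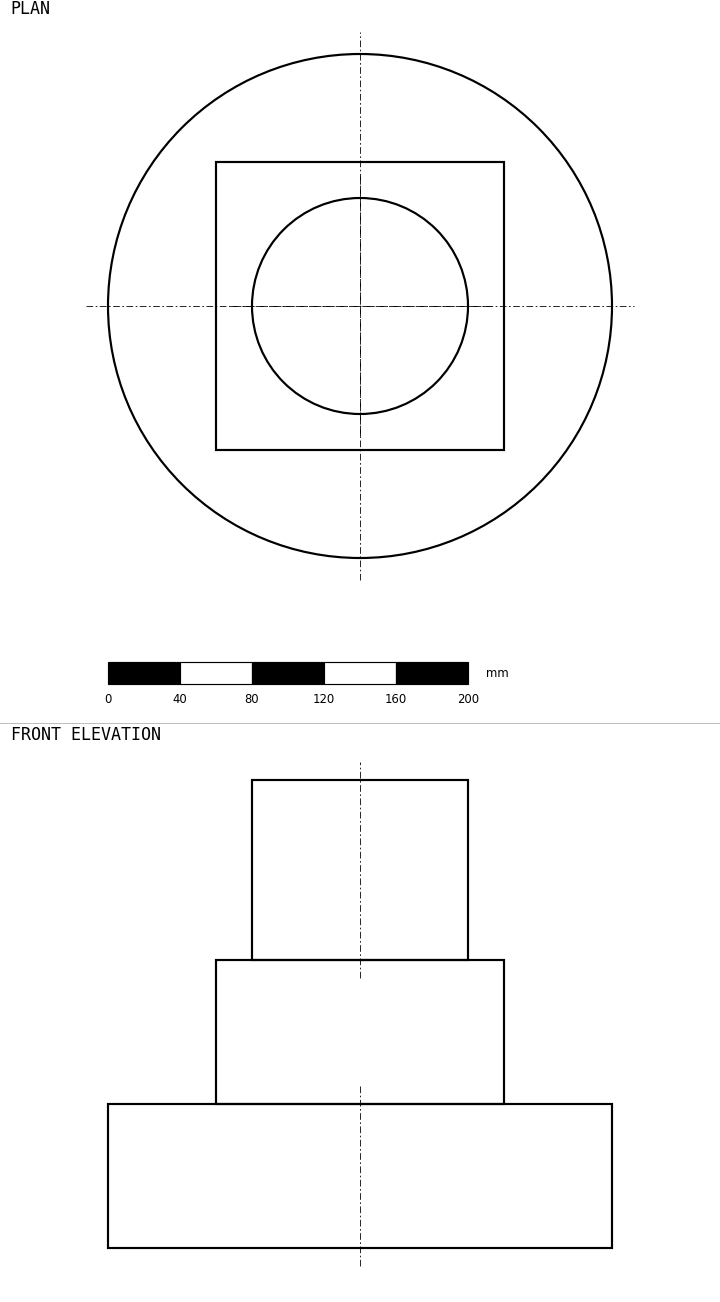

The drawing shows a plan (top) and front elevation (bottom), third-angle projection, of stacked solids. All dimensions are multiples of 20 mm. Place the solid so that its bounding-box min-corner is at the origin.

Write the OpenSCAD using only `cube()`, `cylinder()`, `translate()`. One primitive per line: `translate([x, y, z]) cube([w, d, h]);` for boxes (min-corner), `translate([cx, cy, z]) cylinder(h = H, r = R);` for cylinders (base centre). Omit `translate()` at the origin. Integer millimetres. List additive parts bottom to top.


translate([140, 140, 0]) cylinder(h = 80, r = 140);
translate([60, 60, 80]) cube([160, 160, 80]);
translate([140, 140, 160]) cylinder(h = 100, r = 60);


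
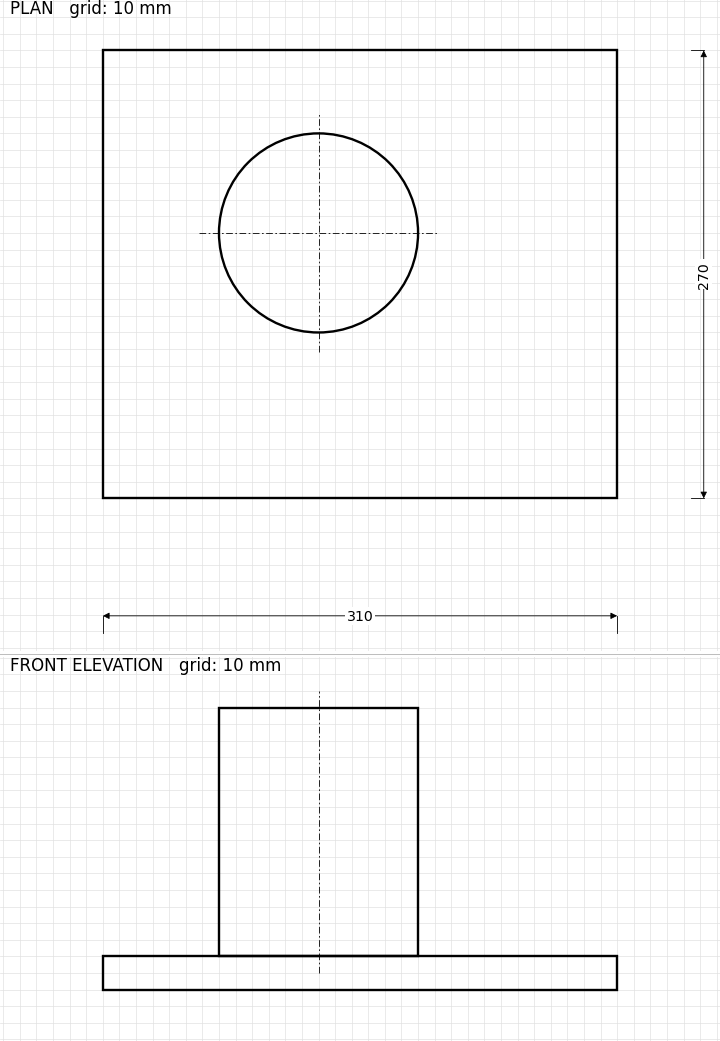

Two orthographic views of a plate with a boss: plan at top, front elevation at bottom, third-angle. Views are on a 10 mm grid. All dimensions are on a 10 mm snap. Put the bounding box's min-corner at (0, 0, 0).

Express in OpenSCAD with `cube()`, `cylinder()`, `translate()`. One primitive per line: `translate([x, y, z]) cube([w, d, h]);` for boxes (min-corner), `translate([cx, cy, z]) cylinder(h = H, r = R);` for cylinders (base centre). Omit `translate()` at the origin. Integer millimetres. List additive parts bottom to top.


cube([310, 270, 20]);
translate([130, 160, 20]) cylinder(h = 150, r = 60);


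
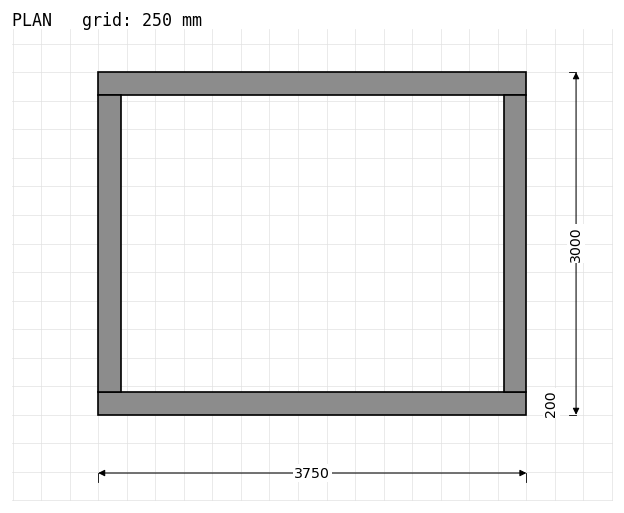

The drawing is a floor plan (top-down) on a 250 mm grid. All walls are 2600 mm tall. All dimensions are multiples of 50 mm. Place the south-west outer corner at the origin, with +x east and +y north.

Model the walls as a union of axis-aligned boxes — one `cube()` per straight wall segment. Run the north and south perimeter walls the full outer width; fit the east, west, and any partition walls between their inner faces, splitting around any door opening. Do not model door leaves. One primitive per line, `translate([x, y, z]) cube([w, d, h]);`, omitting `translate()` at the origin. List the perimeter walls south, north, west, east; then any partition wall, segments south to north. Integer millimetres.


cube([3750, 200, 2600]);
translate([0, 2800, 0]) cube([3750, 200, 2600]);
translate([0, 200, 0]) cube([200, 2600, 2600]);
translate([3550, 200, 0]) cube([200, 2600, 2600]);
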